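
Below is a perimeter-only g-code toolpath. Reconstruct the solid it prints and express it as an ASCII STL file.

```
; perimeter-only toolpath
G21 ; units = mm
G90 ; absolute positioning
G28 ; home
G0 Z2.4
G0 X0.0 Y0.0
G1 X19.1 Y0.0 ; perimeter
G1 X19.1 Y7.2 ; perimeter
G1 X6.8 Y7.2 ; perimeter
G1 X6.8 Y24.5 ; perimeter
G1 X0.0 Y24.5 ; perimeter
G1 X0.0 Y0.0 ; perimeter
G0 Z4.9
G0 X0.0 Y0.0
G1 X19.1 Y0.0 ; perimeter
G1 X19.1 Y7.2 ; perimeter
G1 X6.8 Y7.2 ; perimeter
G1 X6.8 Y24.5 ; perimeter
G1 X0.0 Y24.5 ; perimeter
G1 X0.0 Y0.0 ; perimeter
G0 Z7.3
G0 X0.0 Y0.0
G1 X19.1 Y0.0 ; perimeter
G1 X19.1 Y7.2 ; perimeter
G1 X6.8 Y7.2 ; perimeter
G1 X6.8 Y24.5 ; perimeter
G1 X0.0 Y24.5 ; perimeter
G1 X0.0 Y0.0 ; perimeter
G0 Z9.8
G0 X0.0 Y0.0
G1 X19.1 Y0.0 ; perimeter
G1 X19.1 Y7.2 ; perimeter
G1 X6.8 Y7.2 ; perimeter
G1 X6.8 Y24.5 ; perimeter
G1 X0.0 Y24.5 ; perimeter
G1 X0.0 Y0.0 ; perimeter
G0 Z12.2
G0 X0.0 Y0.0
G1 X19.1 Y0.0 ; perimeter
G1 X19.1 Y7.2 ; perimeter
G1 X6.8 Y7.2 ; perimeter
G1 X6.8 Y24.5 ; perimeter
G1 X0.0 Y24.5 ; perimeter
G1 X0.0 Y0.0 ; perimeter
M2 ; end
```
solid part
  facet normal 0.0000 0.0000 -1.0000
    outer loop
      vertex 19.1 7.2 0.0
      vertex 19.1 0.0 0.0
      vertex 0.0 0.0 0.0
    endloop
  endfacet
  facet normal 0.0000 0.0000 -1.0000
    outer loop
      vertex 6.8 7.2 0.0
      vertex 19.1 7.2 0.0
      vertex 0.0 0.0 0.0
    endloop
  endfacet
  facet normal 0.0000 0.0000 -1.0000
    outer loop
      vertex 6.8 24.5 0.0
      vertex 6.8 7.2 0.0
      vertex 0.0 0.0 0.0
    endloop
  endfacet
  facet normal 0.0000 0.0000 -1.0000
    outer loop
      vertex 0.0 24.5 0.0
      vertex 6.8 24.5 0.0
      vertex 0.0 0.0 0.0
    endloop
  endfacet
  facet normal 0.0000 0.0000 1.0000
    outer loop
      vertex 0.0 0.0 12.2
      vertex 19.1 0.0 12.2
      vertex 19.1 7.2 12.2
    endloop
  endfacet
  facet normal 0.0000 0.0000 1.0000
    outer loop
      vertex 0.0 0.0 12.2
      vertex 19.1 7.2 12.2
      vertex 6.8 7.2 12.2
    endloop
  endfacet
  facet normal 0.0000 0.0000 1.0000
    outer loop
      vertex 0.0 0.0 12.2
      vertex 6.8 7.2 12.2
      vertex 6.8 24.5 12.2
    endloop
  endfacet
  facet normal 0.0000 0.0000 1.0000
    outer loop
      vertex 0.0 0.0 12.2
      vertex 6.8 24.5 12.2
      vertex 0.0 24.5 12.2
    endloop
  endfacet
  facet normal 0.0000 -1.0000 0.0000
    outer loop
      vertex 0.0 0.0 0.0
      vertex 19.1 0.0 0.0
      vertex 19.1 0.0 12.2
    endloop
  endfacet
  facet normal 0.0000 -1.0000 0.0000
    outer loop
      vertex 0.0 0.0 0.0
      vertex 19.1 0.0 12.2
      vertex 0.0 0.0 12.2
    endloop
  endfacet
  facet normal 1.0000 0.0000 0.0000
    outer loop
      vertex 19.1 0.0 0.0
      vertex 19.1 7.2 0.0
      vertex 19.1 7.2 12.2
    endloop
  endfacet
  facet normal 1.0000 0.0000 0.0000
    outer loop
      vertex 19.1 0.0 0.0
      vertex 19.1 7.2 12.2
      vertex 19.1 0.0 12.2
    endloop
  endfacet
  facet normal 0.0000 1.0000 0.0000
    outer loop
      vertex 19.1 7.2 0.0
      vertex 6.8 7.2 0.0
      vertex 6.8 7.2 12.2
    endloop
  endfacet
  facet normal 0.0000 1.0000 0.0000
    outer loop
      vertex 19.1 7.2 0.0
      vertex 6.8 7.2 12.2
      vertex 19.1 7.2 12.2
    endloop
  endfacet
  facet normal 1.0000 0.0000 0.0000
    outer loop
      vertex 6.8 7.2 0.0
      vertex 6.8 24.5 0.0
      vertex 6.8 24.5 12.2
    endloop
  endfacet
  facet normal 1.0000 0.0000 0.0000
    outer loop
      vertex 6.8 7.2 0.0
      vertex 6.8 24.5 12.2
      vertex 6.8 7.2 12.2
    endloop
  endfacet
  facet normal 0.0000 1.0000 0.0000
    outer loop
      vertex 6.8 24.5 0.0
      vertex 0.0 24.5 0.0
      vertex 0.0 24.5 12.2
    endloop
  endfacet
  facet normal 0.0000 1.0000 0.0000
    outer loop
      vertex 6.8 24.5 0.0
      vertex 0.0 24.5 12.2
      vertex 6.8 24.5 12.2
    endloop
  endfacet
  facet normal -1.0000 0.0000 0.0000
    outer loop
      vertex 0.0 24.5 0.0
      vertex 0.0 0.0 0.0
      vertex 0.0 0.0 12.2
    endloop
  endfacet
  facet normal -1.0000 0.0000 0.0000
    outer loop
      vertex 0.0 24.5 0.0
      vertex 0.0 0.0 12.2
      vertex 0.0 24.5 12.2
    endloop
  endfacet
endsolid part

The G0 Z moves step by Δz≈2.4 mm. Every layer's G1 loop is the same polygon, so the solid is a straight extrusion of it from z=0 to z≈12.2. Closing with flat bottom and top caps and triangulating gives 20 facets — an L-shaped prism: outer 19.1 × 24.5 mm, arm thicknesses ≈ 7.2 mm (horizontal) and 6.8 mm (vertical), extruded 12.2 mm in z.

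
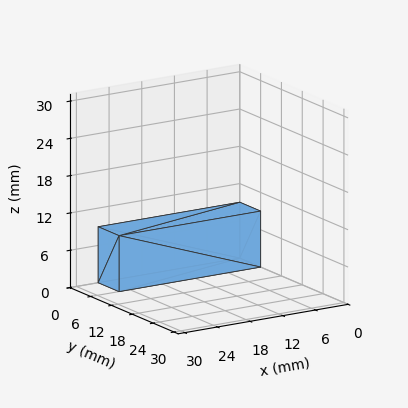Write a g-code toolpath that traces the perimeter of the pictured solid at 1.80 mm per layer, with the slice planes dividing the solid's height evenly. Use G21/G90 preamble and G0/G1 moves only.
Reading the render: the shape is a rectangular box, roughly 26 × 6 mm footprint and 9 mm tall (dimensions read to the nearest mm from the axis ticks). For the g-code, the solid's height is divided into equal slices at the stated Δz and each level perimeter traced with G1 moves after a G0 lift.

; perimeter-only toolpath
G21 ; units = mm
G90 ; absolute positioning
G28 ; home
; layer 1
G0 Z1.80
G0 X0.00 Y0.00
G1 X26.00 Y0.00
G1 X26.00 Y6.00
G1 X0.00 Y6.00
G1 X0.00 Y0.00
; layer 2
G0 Z3.60
G0 X0.00 Y0.00
G1 X26.00 Y0.00
G1 X26.00 Y6.00
G1 X0.00 Y6.00
G1 X0.00 Y0.00
; layer 3
G0 Z5.40
G0 X0.00 Y0.00
G1 X26.00 Y0.00
G1 X26.00 Y6.00
G1 X0.00 Y6.00
G1 X0.00 Y0.00
; layer 4
G0 Z7.20
G0 X0.00 Y0.00
G1 X26.00 Y0.00
G1 X26.00 Y6.00
G1 X0.00 Y6.00
G1 X0.00 Y0.00
; layer 5
G0 Z9.00
G0 X0.00 Y0.00
G1 X26.00 Y0.00
G1 X26.00 Y6.00
G1 X0.00 Y6.00
G1 X0.00 Y0.00
M2 ; end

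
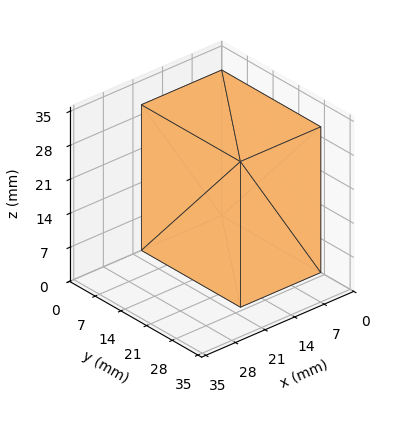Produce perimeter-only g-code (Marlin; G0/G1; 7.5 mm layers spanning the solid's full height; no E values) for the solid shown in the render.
Reading the render: the shape is a rectangular box, roughly 19 × 27 mm footprint and 30 mm tall (dimensions read to the nearest mm from the axis ticks). For the g-code, the solid's height is divided into equal slices at the stated Δz and each level perimeter traced with G1 moves after a G0 lift.

; perimeter-only toolpath
G21 ; units = mm
G90 ; absolute positioning
G28 ; home
; layer 1
G0 Z7.5
G0 X0.0 Y0.0
G1 X19.0 Y0.0
G1 X19.0 Y27.0
G1 X0.0 Y27.0
G1 X0.0 Y0.0
; layer 2
G0 Z15.0
G0 X0.0 Y0.0
G1 X19.0 Y0.0
G1 X19.0 Y27.0
G1 X0.0 Y27.0
G1 X0.0 Y0.0
; layer 3
G0 Z22.5
G0 X0.0 Y0.0
G1 X19.0 Y0.0
G1 X19.0 Y27.0
G1 X0.0 Y27.0
G1 X0.0 Y0.0
; layer 4
G0 Z30.0
G0 X0.0 Y0.0
G1 X19.0 Y0.0
G1 X19.0 Y27.0
G1 X0.0 Y27.0
G1 X0.0 Y0.0
M2 ; end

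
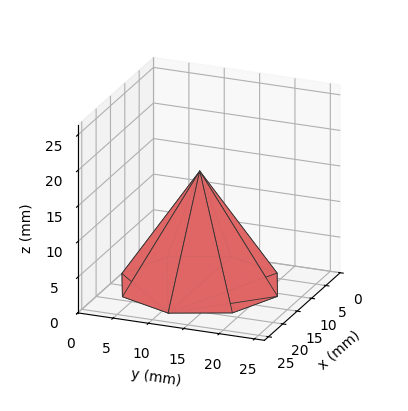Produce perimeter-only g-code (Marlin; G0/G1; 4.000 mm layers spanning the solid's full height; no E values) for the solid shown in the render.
Reading the render: the shape is a regular 8-sided pyramid, base circumscribed radius ≈ 11 mm, apex at z ≈ 16 mm (dimensions read to the nearest mm from the axis ticks). For the g-code, the solid's height is divided into equal slices at the stated Δz and each level perimeter traced with G1 moves after a G0 lift.

; perimeter-only toolpath
G21 ; units = mm
G90 ; absolute positioning
G28 ; home
; layer 1
G0 Z4.000
G0 X19.250 Y11.000
G1 X16.834 Y16.834
G1 X11.000 Y19.250
G1 X5.167 Y16.834
G1 X2.750 Y11.000
G1 X5.167 Y5.167
G1 X11.000 Y2.750
G1 X16.834 Y5.167
G1 X19.250 Y11.000
; layer 2
G0 Z8.000
G0 X16.500 Y11.000
G1 X14.889 Y14.889
G1 X11.000 Y16.500
G1 X7.111 Y14.889
G1 X5.500 Y11.000
G1 X7.111 Y7.111
G1 X11.000 Y5.500
G1 X14.889 Y7.111
G1 X16.500 Y11.000
; layer 3
G0 Z12.000
G0 X13.750 Y11.000
G1 X12.944 Y12.944
G1 X11.000 Y13.750
G1 X9.056 Y12.944
G1 X8.250 Y11.000
G1 X9.056 Y9.056
G1 X11.000 Y8.250
G1 X12.944 Y9.056
G1 X13.750 Y11.000
M2 ; end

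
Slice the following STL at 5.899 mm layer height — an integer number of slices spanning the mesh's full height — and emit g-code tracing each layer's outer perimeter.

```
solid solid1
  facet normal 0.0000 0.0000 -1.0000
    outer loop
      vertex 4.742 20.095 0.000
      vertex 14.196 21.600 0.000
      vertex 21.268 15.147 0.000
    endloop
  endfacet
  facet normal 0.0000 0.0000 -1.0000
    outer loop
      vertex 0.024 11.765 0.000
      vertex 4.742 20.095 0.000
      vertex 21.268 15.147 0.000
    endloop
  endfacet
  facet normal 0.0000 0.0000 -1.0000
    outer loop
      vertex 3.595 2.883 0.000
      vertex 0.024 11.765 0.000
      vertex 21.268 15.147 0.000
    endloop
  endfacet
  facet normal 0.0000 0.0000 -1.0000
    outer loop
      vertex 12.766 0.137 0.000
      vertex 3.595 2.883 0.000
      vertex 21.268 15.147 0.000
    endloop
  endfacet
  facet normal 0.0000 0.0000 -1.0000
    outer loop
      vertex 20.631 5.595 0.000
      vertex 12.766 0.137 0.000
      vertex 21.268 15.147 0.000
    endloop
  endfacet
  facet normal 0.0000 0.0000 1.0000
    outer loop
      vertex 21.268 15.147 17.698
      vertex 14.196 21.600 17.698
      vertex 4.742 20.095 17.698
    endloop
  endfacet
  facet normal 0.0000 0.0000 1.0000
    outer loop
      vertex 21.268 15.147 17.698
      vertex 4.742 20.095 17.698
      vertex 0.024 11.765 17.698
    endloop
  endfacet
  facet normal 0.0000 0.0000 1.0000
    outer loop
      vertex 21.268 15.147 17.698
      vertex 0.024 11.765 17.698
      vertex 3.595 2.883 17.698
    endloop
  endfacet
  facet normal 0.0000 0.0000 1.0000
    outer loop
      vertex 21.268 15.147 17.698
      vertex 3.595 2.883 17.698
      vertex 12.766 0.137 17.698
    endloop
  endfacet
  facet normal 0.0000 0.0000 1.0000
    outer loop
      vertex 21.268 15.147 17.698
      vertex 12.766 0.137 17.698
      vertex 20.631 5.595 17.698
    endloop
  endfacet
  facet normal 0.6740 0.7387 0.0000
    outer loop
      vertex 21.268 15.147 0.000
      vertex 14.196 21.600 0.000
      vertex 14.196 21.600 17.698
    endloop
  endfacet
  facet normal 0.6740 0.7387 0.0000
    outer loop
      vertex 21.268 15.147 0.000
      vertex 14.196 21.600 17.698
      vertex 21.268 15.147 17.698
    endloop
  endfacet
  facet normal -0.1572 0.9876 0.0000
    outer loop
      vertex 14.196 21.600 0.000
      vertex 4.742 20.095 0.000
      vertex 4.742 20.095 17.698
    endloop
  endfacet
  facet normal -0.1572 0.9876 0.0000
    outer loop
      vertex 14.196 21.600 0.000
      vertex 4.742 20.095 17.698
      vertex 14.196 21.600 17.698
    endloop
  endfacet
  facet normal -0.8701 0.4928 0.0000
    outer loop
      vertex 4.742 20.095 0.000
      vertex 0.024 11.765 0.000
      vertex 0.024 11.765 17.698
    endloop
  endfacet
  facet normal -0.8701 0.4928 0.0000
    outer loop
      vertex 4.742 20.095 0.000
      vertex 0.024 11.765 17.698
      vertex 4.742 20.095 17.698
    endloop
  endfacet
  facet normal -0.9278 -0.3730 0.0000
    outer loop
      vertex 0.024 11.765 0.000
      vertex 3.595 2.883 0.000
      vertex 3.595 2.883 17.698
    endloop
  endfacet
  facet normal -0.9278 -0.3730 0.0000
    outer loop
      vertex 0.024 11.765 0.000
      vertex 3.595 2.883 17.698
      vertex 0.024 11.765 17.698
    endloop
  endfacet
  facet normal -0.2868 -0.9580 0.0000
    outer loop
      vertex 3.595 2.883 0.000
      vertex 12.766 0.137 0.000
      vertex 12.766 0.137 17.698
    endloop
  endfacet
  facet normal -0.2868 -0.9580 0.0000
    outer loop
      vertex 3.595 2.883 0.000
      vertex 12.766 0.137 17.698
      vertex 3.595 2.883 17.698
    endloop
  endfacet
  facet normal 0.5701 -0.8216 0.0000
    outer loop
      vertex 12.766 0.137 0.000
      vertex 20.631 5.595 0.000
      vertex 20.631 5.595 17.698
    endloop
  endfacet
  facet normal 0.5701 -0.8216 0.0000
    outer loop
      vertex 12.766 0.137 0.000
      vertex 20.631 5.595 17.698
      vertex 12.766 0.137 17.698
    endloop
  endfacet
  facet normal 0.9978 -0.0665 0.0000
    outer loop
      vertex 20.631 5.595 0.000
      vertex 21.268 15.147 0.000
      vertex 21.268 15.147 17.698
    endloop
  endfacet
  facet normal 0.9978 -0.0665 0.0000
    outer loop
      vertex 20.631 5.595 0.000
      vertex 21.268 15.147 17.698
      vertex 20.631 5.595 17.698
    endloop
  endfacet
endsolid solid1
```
; perimeter-only toolpath
G21 ; units = mm
G90 ; absolute positioning
G28 ; home
; layer 1
G0 Z5.899
G0 X21.268 Y15.147
G1 X14.196 Y21.600
G1 X4.742 Y20.095
G1 X0.024 Y11.765
G1 X3.595 Y2.883
G1 X12.766 Y0.137
G1 X20.631 Y5.595
G1 X21.268 Y15.147
; layer 2
G0 Z11.799
G0 X21.268 Y15.147
G1 X14.196 Y21.600
G1 X4.742 Y20.095
G1 X0.024 Y11.765
G1 X3.595 Y2.883
G1 X12.766 Y0.137
G1 X20.631 Y5.595
G1 X21.268 Y15.147
; layer 3
G0 Z17.698
G0 X21.268 Y15.147
G1 X14.196 Y21.600
G1 X4.742 Y20.095
G1 X0.024 Y11.765
G1 X3.595 Y2.883
G1 X12.766 Y0.137
G1 X20.631 Y5.595
G1 X21.268 Y15.147
M2 ; end

The solid is a regular 7-sided prism (a cylinder approximated with 7 flat sides), circumscribed radius ≈ 11 mm, height ≈ 17.7 mm. Slicing at Δz = 5.899 mm — 3 equal slices spanning the solid's height, so layer i sits at z = i·h/3 — gives 3 non-empty perimeters. Each is a 7-segment closed polygon; G0 lifts to the layer z and rapids to the start vertex, then G1 traces the edges.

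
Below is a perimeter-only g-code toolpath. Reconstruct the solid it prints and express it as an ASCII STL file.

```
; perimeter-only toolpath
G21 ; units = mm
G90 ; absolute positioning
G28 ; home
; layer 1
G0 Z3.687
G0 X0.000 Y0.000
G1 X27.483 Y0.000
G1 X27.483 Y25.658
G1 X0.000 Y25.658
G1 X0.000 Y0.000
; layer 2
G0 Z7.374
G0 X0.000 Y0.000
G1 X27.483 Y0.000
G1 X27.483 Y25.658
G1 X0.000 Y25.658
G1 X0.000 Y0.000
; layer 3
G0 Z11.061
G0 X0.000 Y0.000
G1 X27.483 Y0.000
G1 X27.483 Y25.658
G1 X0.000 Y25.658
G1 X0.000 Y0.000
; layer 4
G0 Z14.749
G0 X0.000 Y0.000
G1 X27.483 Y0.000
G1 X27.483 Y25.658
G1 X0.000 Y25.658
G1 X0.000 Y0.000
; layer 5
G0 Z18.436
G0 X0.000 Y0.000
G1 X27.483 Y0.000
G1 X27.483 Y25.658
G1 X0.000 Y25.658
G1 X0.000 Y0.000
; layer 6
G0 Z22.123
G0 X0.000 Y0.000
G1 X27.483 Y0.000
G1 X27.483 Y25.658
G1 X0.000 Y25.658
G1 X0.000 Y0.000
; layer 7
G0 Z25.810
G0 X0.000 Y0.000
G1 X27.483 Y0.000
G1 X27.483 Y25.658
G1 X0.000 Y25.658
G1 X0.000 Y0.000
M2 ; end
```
solid part
  facet normal 0.0000 0.0000 -1.0000
    outer loop
      vertex 27.483 25.658 0.000
      vertex 27.483 0.000 0.000
      vertex 0.000 0.000 0.000
    endloop
  endfacet
  facet normal 0.0000 0.0000 -1.0000
    outer loop
      vertex 0.000 25.658 0.000
      vertex 27.483 25.658 0.000
      vertex 0.000 0.000 0.000
    endloop
  endfacet
  facet normal 0.0000 0.0000 1.0000
    outer loop
      vertex 0.000 0.000 25.810
      vertex 27.483 0.000 25.810
      vertex 27.483 25.658 25.810
    endloop
  endfacet
  facet normal 0.0000 0.0000 1.0000
    outer loop
      vertex 0.000 0.000 25.810
      vertex 27.483 25.658 25.810
      vertex 0.000 25.658 25.810
    endloop
  endfacet
  facet normal 0.0000 -1.0000 0.0000
    outer loop
      vertex 0.000 0.000 0.000
      vertex 27.483 0.000 0.000
      vertex 27.483 0.000 25.810
    endloop
  endfacet
  facet normal 0.0000 -1.0000 0.0000
    outer loop
      vertex 0.000 0.000 0.000
      vertex 27.483 0.000 25.810
      vertex 0.000 0.000 25.810
    endloop
  endfacet
  facet normal 0.0000 1.0000 0.0000
    outer loop
      vertex 27.483 25.658 25.810
      vertex 27.483 25.658 0.000
      vertex 0.000 25.658 0.000
    endloop
  endfacet
  facet normal 0.0000 1.0000 0.0000
    outer loop
      vertex 0.000 25.658 25.810
      vertex 27.483 25.658 25.810
      vertex 0.000 25.658 0.000
    endloop
  endfacet
  facet normal -1.0000 0.0000 0.0000
    outer loop
      vertex 0.000 25.658 25.810
      vertex 0.000 25.658 0.000
      vertex 0.000 0.000 0.000
    endloop
  endfacet
  facet normal -1.0000 0.0000 0.0000
    outer loop
      vertex 0.000 0.000 25.810
      vertex 0.000 25.658 25.810
      vertex 0.000 0.000 0.000
    endloop
  endfacet
  facet normal 1.0000 0.0000 0.0000
    outer loop
      vertex 27.483 0.000 0.000
      vertex 27.483 25.658 0.000
      vertex 27.483 25.658 25.810
    endloop
  endfacet
  facet normal 1.0000 0.0000 0.0000
    outer loop
      vertex 27.483 0.000 0.000
      vertex 27.483 25.658 25.810
      vertex 27.483 0.000 25.810
    endloop
  endfacet
endsolid part

The G0 Z moves step by Δz≈3.687 mm. Every layer's G1 loop is the same polygon, so the solid is a straight extrusion of it from z=0 to z≈25.8. Closing with flat bottom and top caps and triangulating gives 12 facets — a rectangular box, roughly 27.5 × 25.7 mm footprint and 25.8 mm tall.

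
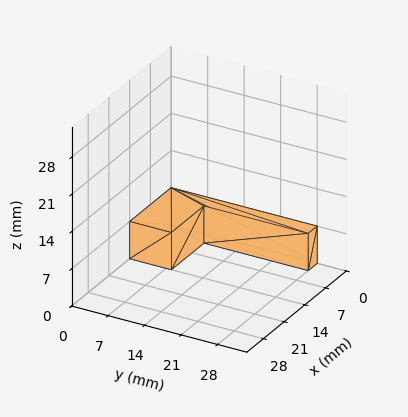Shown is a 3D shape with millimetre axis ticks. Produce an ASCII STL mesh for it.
Reading the render: the shape is an L-shaped prism: outer 14 × 28 mm, arm thicknesses ≈ 8 mm (horizontal) and 3 mm (vertical), extruded 7 mm in z (dimensions read to the nearest mm from the axis ticks). For the STL, each face is triangulated and given an outward normal.

solid part
  facet normal 0.0000 0.0000 -1.0000
    outer loop
      vertex 14.00 8.00 0.00
      vertex 14.00 0.00 0.00
      vertex 0.00 0.00 0.00
    endloop
  endfacet
  facet normal 0.0000 0.0000 -1.0000
    outer loop
      vertex 3.00 8.00 0.00
      vertex 14.00 8.00 0.00
      vertex 0.00 0.00 0.00
    endloop
  endfacet
  facet normal 0.0000 0.0000 -1.0000
    outer loop
      vertex 3.00 28.00 0.00
      vertex 3.00 8.00 0.00
      vertex 0.00 0.00 0.00
    endloop
  endfacet
  facet normal 0.0000 0.0000 -1.0000
    outer loop
      vertex 0.00 28.00 0.00
      vertex 3.00 28.00 0.00
      vertex 0.00 0.00 0.00
    endloop
  endfacet
  facet normal 0.0000 0.0000 1.0000
    outer loop
      vertex 0.00 0.00 7.00
      vertex 14.00 0.00 7.00
      vertex 14.00 8.00 7.00
    endloop
  endfacet
  facet normal 0.0000 0.0000 1.0000
    outer loop
      vertex 0.00 0.00 7.00
      vertex 14.00 8.00 7.00
      vertex 3.00 8.00 7.00
    endloop
  endfacet
  facet normal 0.0000 0.0000 1.0000
    outer loop
      vertex 0.00 0.00 7.00
      vertex 3.00 8.00 7.00
      vertex 3.00 28.00 7.00
    endloop
  endfacet
  facet normal 0.0000 0.0000 1.0000
    outer loop
      vertex 0.00 0.00 7.00
      vertex 3.00 28.00 7.00
      vertex 0.00 28.00 7.00
    endloop
  endfacet
  facet normal 0.0000 -1.0000 0.0000
    outer loop
      vertex 0.00 0.00 0.00
      vertex 14.00 0.00 0.00
      vertex 14.00 0.00 7.00
    endloop
  endfacet
  facet normal 0.0000 -1.0000 0.0000
    outer loop
      vertex 0.00 0.00 0.00
      vertex 14.00 0.00 7.00
      vertex 0.00 0.00 7.00
    endloop
  endfacet
  facet normal 1.0000 0.0000 0.0000
    outer loop
      vertex 14.00 0.00 0.00
      vertex 14.00 8.00 0.00
      vertex 14.00 8.00 7.00
    endloop
  endfacet
  facet normal 1.0000 0.0000 0.0000
    outer loop
      vertex 14.00 0.00 0.00
      vertex 14.00 8.00 7.00
      vertex 14.00 0.00 7.00
    endloop
  endfacet
  facet normal 0.0000 1.0000 0.0000
    outer loop
      vertex 14.00 8.00 0.00
      vertex 3.00 8.00 0.00
      vertex 3.00 8.00 7.00
    endloop
  endfacet
  facet normal 0.0000 1.0000 0.0000
    outer loop
      vertex 14.00 8.00 0.00
      vertex 3.00 8.00 7.00
      vertex 14.00 8.00 7.00
    endloop
  endfacet
  facet normal 1.0000 0.0000 0.0000
    outer loop
      vertex 3.00 8.00 0.00
      vertex 3.00 28.00 0.00
      vertex 3.00 28.00 7.00
    endloop
  endfacet
  facet normal 1.0000 0.0000 0.0000
    outer loop
      vertex 3.00 8.00 0.00
      vertex 3.00 28.00 7.00
      vertex 3.00 8.00 7.00
    endloop
  endfacet
  facet normal 0.0000 1.0000 0.0000
    outer loop
      vertex 3.00 28.00 0.00
      vertex 0.00 28.00 0.00
      vertex 0.00 28.00 7.00
    endloop
  endfacet
  facet normal 0.0000 1.0000 0.0000
    outer loop
      vertex 3.00 28.00 0.00
      vertex 0.00 28.00 7.00
      vertex 3.00 28.00 7.00
    endloop
  endfacet
  facet normal -1.0000 0.0000 0.0000
    outer loop
      vertex 0.00 28.00 0.00
      vertex 0.00 0.00 0.00
      vertex 0.00 0.00 7.00
    endloop
  endfacet
  facet normal -1.0000 0.0000 0.0000
    outer loop
      vertex 0.00 28.00 0.00
      vertex 0.00 0.00 7.00
      vertex 0.00 28.00 7.00
    endloop
  endfacet
endsolid part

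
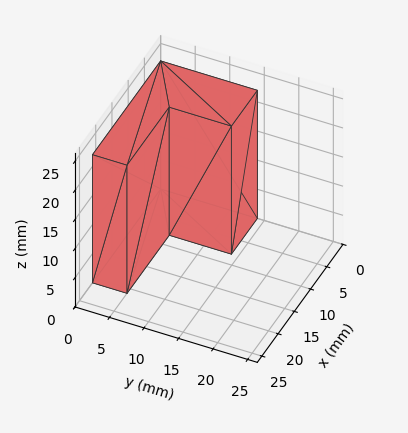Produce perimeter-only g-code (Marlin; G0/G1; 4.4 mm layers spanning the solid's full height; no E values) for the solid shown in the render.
Reading the render: the shape is an L-shaped prism: outer 21 × 14 mm, arm thicknesses ≈ 5 mm (horizontal) and 8 mm (vertical), extruded 22 mm in z (dimensions read to the nearest mm from the axis ticks). For the g-code, the solid's height is divided into equal slices at the stated Δz and each level perimeter traced with G1 moves after a G0 lift.

; perimeter-only toolpath
G21 ; units = mm
G90 ; absolute positioning
G28 ; home
; layer 1
G0 Z4.4
G0 X0.0 Y0.0
G1 X21.0 Y0.0
G1 X21.0 Y5.0
G1 X8.0 Y5.0
G1 X8.0 Y14.0
G1 X0.0 Y14.0
G1 X0.0 Y0.0
; layer 2
G0 Z8.8
G0 X0.0 Y0.0
G1 X21.0 Y0.0
G1 X21.0 Y5.0
G1 X8.0 Y5.0
G1 X8.0 Y14.0
G1 X0.0 Y14.0
G1 X0.0 Y0.0
; layer 3
G0 Z13.2
G0 X0.0 Y0.0
G1 X21.0 Y0.0
G1 X21.0 Y5.0
G1 X8.0 Y5.0
G1 X8.0 Y14.0
G1 X0.0 Y14.0
G1 X0.0 Y0.0
; layer 4
G0 Z17.6
G0 X0.0 Y0.0
G1 X21.0 Y0.0
G1 X21.0 Y5.0
G1 X8.0 Y5.0
G1 X8.0 Y14.0
G1 X0.0 Y14.0
G1 X0.0 Y0.0
; layer 5
G0 Z22.0
G0 X0.0 Y0.0
G1 X21.0 Y0.0
G1 X21.0 Y5.0
G1 X8.0 Y5.0
G1 X8.0 Y14.0
G1 X0.0 Y14.0
G1 X0.0 Y0.0
M2 ; end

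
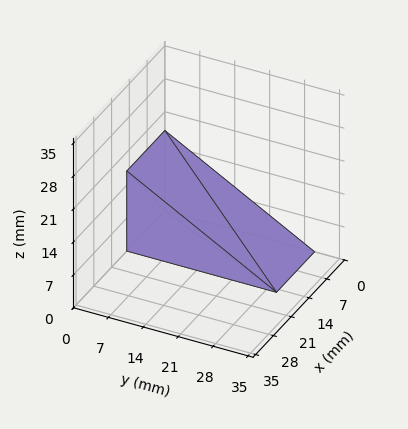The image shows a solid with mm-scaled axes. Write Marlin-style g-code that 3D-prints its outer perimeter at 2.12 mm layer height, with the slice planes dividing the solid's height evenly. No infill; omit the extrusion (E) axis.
Reading the render: the shape is a wedge (ramp): 15 × 30 mm base, rising to 17 mm along the y=0 edge and sloping linearly to z=0 at y=30 (dimensions read to the nearest mm from the axis ticks). For the g-code, the solid's height is divided into equal slices at the stated Δz and each level perimeter traced with G1 moves after a G0 lift.

; perimeter-only toolpath
G21 ; units = mm
G90 ; absolute positioning
G28 ; home
; layer 1
G0 Z2.12
G0 X0.00 Y0.00
G1 X15.00 Y0.00
G1 X15.00 Y26.25
G1 X0.00 Y26.25
G1 X0.00 Y0.00
; layer 2
G0 Z4.25
G0 X0.00 Y0.00
G1 X15.00 Y0.00
G1 X15.00 Y22.50
G1 X0.00 Y22.50
G1 X0.00 Y0.00
; layer 3
G0 Z6.38
G0 X0.00 Y0.00
G1 X15.00 Y0.00
G1 X15.00 Y18.75
G1 X0.00 Y18.75
G1 X0.00 Y0.00
; layer 4
G0 Z8.50
G0 X0.00 Y0.00
G1 X15.00 Y0.00
G1 X15.00 Y15.00
G1 X0.00 Y15.00
G1 X0.00 Y0.00
; layer 5
G0 Z10.62
G0 X0.00 Y0.00
G1 X15.00 Y0.00
G1 X15.00 Y11.25
G1 X0.00 Y11.25
G1 X0.00 Y0.00
; layer 6
G0 Z12.75
G0 X0.00 Y0.00
G1 X15.00 Y0.00
G1 X15.00 Y7.50
G1 X0.00 Y7.50
G1 X0.00 Y0.00
; layer 7
G0 Z14.88
G0 X0.00 Y0.00
G1 X15.00 Y0.00
G1 X15.00 Y3.75
G1 X0.00 Y3.75
G1 X0.00 Y0.00
M2 ; end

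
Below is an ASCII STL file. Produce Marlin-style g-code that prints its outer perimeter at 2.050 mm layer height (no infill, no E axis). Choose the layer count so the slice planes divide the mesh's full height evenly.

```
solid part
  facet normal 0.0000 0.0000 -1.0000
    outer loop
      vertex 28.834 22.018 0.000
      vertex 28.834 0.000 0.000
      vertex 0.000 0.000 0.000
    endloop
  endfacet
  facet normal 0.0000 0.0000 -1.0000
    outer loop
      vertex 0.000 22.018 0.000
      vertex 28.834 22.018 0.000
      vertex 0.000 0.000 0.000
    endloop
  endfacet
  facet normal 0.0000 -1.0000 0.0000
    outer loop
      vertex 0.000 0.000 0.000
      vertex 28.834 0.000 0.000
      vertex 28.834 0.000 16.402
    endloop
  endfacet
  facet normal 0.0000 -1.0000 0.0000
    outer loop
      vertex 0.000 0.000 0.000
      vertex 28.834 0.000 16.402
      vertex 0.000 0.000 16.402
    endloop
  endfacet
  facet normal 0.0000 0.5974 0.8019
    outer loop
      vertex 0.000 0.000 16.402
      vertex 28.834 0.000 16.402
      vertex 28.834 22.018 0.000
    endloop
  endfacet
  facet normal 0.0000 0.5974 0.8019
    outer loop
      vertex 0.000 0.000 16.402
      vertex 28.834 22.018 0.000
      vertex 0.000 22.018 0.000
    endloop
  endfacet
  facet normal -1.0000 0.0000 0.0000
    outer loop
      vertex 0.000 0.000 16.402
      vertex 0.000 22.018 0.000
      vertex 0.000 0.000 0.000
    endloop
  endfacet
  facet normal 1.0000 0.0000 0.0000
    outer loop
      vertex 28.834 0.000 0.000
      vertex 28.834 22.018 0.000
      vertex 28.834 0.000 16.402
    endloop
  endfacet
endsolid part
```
; perimeter-only toolpath
G21 ; units = mm
G90 ; absolute positioning
G28 ; home
; layer 1
G0 Z2.050
G0 X0.000 Y0.000
G1 X28.834 Y0.000
G1 X28.834 Y19.266
G1 X0.000 Y19.266
G1 X0.000 Y0.000
; layer 2
G0 Z4.101
G0 X0.000 Y0.000
G1 X28.834 Y0.000
G1 X28.834 Y16.514
G1 X0.000 Y16.514
G1 X0.000 Y0.000
; layer 3
G0 Z6.151
G0 X0.000 Y0.000
G1 X28.834 Y0.000
G1 X28.834 Y13.761
G1 X0.000 Y13.761
G1 X0.000 Y0.000
; layer 4
G0 Z8.201
G0 X0.000 Y0.000
G1 X28.834 Y0.000
G1 X28.834 Y11.009
G1 X0.000 Y11.009
G1 X0.000 Y0.000
; layer 5
G0 Z10.251
G0 X0.000 Y0.000
G1 X28.834 Y0.000
G1 X28.834 Y8.257
G1 X0.000 Y8.257
G1 X0.000 Y0.000
; layer 6
G0 Z12.302
G0 X0.000 Y0.000
G1 X28.834 Y0.000
G1 X28.834 Y5.505
G1 X0.000 Y5.505
G1 X0.000 Y0.000
; layer 7
G0 Z14.352
G0 X0.000 Y0.000
G1 X28.834 Y0.000
G1 X28.834 Y2.752
G1 X0.000 Y2.752
G1 X0.000 Y0.000
M2 ; end

The solid is a wedge (ramp): 28.8 × 22 mm base, rising to 16.4 mm along the y=0 edge and sloping linearly to z=0 at y=22. Slicing at Δz = 2.050 mm — 8 equal slices spanning the solid's height, so layer i sits at z = i·h/8 — gives 7 non-empty perimeters. Each is a 4-segment closed polygon; G0 lifts to the layer z and rapids to the start vertex, then G1 traces the edges. The cross-section shrinks linearly with z (the slice at the apex is degenerate and omitted).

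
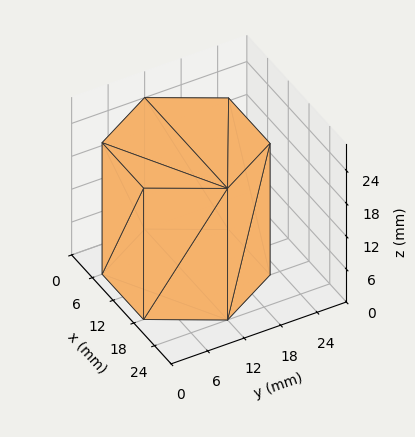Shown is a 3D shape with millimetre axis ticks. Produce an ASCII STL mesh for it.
Reading the render: the shape is a regular 6-sided prism (a cylinder approximated with 6 flat sides), circumscribed radius ≈ 12 mm, height ≈ 24 mm (dimensions read to the nearest mm from the axis ticks). For the STL, each face is triangulated and given an outward normal.

solid part
  facet normal 0.0000 0.0000 -1.0000
    outer loop
      vertex 6.00 22.39 0.00
      vertex 18.00 22.39 0.00
      vertex 24.00 12.00 0.00
    endloop
  endfacet
  facet normal 0.0000 0.0000 -1.0000
    outer loop
      vertex 0.00 12.00 0.00
      vertex 6.00 22.39 0.00
      vertex 24.00 12.00 0.00
    endloop
  endfacet
  facet normal 0.0000 0.0000 -1.0000
    outer loop
      vertex 6.00 1.61 0.00
      vertex 0.00 12.00 0.00
      vertex 24.00 12.00 0.00
    endloop
  endfacet
  facet normal 0.0000 0.0000 -1.0000
    outer loop
      vertex 18.00 1.61 0.00
      vertex 6.00 1.61 0.00
      vertex 24.00 12.00 0.00
    endloop
  endfacet
  facet normal 0.0000 0.0000 1.0000
    outer loop
      vertex 24.00 12.00 24.00
      vertex 18.00 22.39 24.00
      vertex 6.00 22.39 24.00
    endloop
  endfacet
  facet normal 0.0000 0.0000 1.0000
    outer loop
      vertex 24.00 12.00 24.00
      vertex 6.00 22.39 24.00
      vertex 0.00 12.00 24.00
    endloop
  endfacet
  facet normal 0.0000 0.0000 1.0000
    outer loop
      vertex 24.00 12.00 24.00
      vertex 0.00 12.00 24.00
      vertex 6.00 1.61 24.00
    endloop
  endfacet
  facet normal 0.0000 0.0000 1.0000
    outer loop
      vertex 24.00 12.00 24.00
      vertex 6.00 1.61 24.00
      vertex 18.00 1.61 24.00
    endloop
  endfacet
  facet normal 0.8660 0.5001 0.0000
    outer loop
      vertex 24.00 12.00 0.00
      vertex 18.00 22.39 0.00
      vertex 18.00 22.39 24.00
    endloop
  endfacet
  facet normal 0.8660 0.5001 0.0000
    outer loop
      vertex 24.00 12.00 0.00
      vertex 18.00 22.39 24.00
      vertex 24.00 12.00 24.00
    endloop
  endfacet
  facet normal 0.0000 1.0000 0.0000
    outer loop
      vertex 18.00 22.39 0.00
      vertex 6.00 22.39 0.00
      vertex 6.00 22.39 24.00
    endloop
  endfacet
  facet normal 0.0000 1.0000 0.0000
    outer loop
      vertex 18.00 22.39 0.00
      vertex 6.00 22.39 24.00
      vertex 18.00 22.39 24.00
    endloop
  endfacet
  facet normal -0.8660 0.5001 0.0000
    outer loop
      vertex 6.00 22.39 0.00
      vertex 0.00 12.00 0.00
      vertex 0.00 12.00 24.00
    endloop
  endfacet
  facet normal -0.8660 0.5001 0.0000
    outer loop
      vertex 6.00 22.39 0.00
      vertex 0.00 12.00 24.00
      vertex 6.00 22.39 24.00
    endloop
  endfacet
  facet normal -0.8660 -0.5001 0.0000
    outer loop
      vertex 0.00 12.00 0.00
      vertex 6.00 1.61 0.00
      vertex 6.00 1.61 24.00
    endloop
  endfacet
  facet normal -0.8660 -0.5001 0.0000
    outer loop
      vertex 0.00 12.00 0.00
      vertex 6.00 1.61 24.00
      vertex 0.00 12.00 24.00
    endloop
  endfacet
  facet normal 0.0000 -1.0000 0.0000
    outer loop
      vertex 6.00 1.61 0.00
      vertex 18.00 1.61 0.00
      vertex 18.00 1.61 24.00
    endloop
  endfacet
  facet normal 0.0000 -1.0000 0.0000
    outer loop
      vertex 6.00 1.61 0.00
      vertex 18.00 1.61 24.00
      vertex 6.00 1.61 24.00
    endloop
  endfacet
  facet normal 0.8660 -0.5001 0.0000
    outer loop
      vertex 18.00 1.61 0.00
      vertex 24.00 12.00 0.00
      vertex 24.00 12.00 24.00
    endloop
  endfacet
  facet normal 0.8660 -0.5001 0.0000
    outer loop
      vertex 18.00 1.61 0.00
      vertex 24.00 12.00 24.00
      vertex 18.00 1.61 24.00
    endloop
  endfacet
endsolid part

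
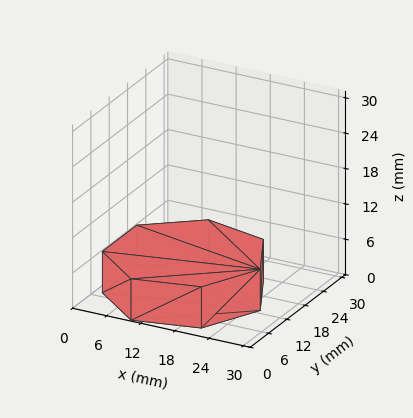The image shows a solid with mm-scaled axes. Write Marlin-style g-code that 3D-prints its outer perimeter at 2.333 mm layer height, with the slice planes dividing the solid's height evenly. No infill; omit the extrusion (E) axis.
Reading the render: the shape is a regular 7-sided prism (a cylinder approximated with 7 flat sides), circumscribed radius ≈ 13 mm, height ≈ 7 mm (dimensions read to the nearest mm from the axis ticks). For the g-code, the solid's height is divided into equal slices at the stated Δz and each level perimeter traced with G1 moves after a G0 lift.

; perimeter-only toolpath
G21 ; units = mm
G90 ; absolute positioning
G28 ; home
; layer 1
G0 Z2.333
G0 X26.000 Y13.000
G1 X21.105 Y23.164
G1 X10.107 Y25.674
G1 X1.287 Y18.640
G1 X1.287 Y7.360
G1 X10.107 Y0.326
G1 X21.105 Y2.836
G1 X26.000 Y13.000
; layer 2
G0 Z4.667
G0 X26.000 Y13.000
G1 X21.105 Y23.164
G1 X10.107 Y25.674
G1 X1.287 Y18.640
G1 X1.287 Y7.360
G1 X10.107 Y0.326
G1 X21.105 Y2.836
G1 X26.000 Y13.000
; layer 3
G0 Z7.000
G0 X26.000 Y13.000
G1 X21.105 Y23.164
G1 X10.107 Y25.674
G1 X1.287 Y18.640
G1 X1.287 Y7.360
G1 X10.107 Y0.326
G1 X21.105 Y2.836
G1 X26.000 Y13.000
M2 ; end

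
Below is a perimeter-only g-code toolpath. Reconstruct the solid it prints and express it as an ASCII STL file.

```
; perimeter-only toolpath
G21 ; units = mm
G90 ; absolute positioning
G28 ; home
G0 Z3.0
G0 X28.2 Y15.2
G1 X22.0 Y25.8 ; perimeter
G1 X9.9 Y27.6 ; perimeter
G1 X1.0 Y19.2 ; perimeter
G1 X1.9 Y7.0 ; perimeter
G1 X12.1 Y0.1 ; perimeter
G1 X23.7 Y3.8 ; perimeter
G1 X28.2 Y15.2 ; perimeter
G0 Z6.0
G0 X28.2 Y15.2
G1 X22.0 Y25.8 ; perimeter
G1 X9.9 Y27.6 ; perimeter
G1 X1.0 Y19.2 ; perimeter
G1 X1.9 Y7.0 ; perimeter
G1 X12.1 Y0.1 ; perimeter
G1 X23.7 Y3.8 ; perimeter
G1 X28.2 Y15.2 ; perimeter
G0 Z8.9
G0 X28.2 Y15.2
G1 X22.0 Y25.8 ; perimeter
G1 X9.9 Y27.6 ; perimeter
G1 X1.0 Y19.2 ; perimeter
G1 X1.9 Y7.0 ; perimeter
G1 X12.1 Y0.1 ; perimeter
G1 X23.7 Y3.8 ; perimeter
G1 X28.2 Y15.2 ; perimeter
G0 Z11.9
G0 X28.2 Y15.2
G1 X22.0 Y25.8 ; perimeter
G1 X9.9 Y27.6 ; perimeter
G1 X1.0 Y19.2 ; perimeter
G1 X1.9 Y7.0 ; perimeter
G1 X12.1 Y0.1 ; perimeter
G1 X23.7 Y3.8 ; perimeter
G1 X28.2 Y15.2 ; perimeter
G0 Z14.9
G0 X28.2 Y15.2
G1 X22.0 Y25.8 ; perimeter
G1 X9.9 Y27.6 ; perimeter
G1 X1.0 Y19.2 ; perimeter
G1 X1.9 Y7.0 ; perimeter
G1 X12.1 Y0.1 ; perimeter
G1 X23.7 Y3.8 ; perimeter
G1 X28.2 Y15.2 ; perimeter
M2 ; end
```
solid part
  facet normal 0.0000 0.0000 -1.0000
    outer loop
      vertex 9.9 27.6 0.0
      vertex 22.0 25.8 0.0
      vertex 28.2 15.2 0.0
    endloop
  endfacet
  facet normal 0.0000 0.0000 -1.0000
    outer loop
      vertex 1.0 19.2 0.0
      vertex 9.9 27.6 0.0
      vertex 28.2 15.2 0.0
    endloop
  endfacet
  facet normal 0.0000 0.0000 -1.0000
    outer loop
      vertex 1.9 7.0 0.0
      vertex 1.0 19.2 0.0
      vertex 28.2 15.2 0.0
    endloop
  endfacet
  facet normal 0.0000 0.0000 -1.0000
    outer loop
      vertex 12.1 0.1 0.0
      vertex 1.9 7.0 0.0
      vertex 28.2 15.2 0.0
    endloop
  endfacet
  facet normal 0.0000 0.0000 -1.0000
    outer loop
      vertex 23.7 3.8 0.0
      vertex 12.1 0.1 0.0
      vertex 28.2 15.2 0.0
    endloop
  endfacet
  facet normal 0.0000 0.0000 1.0000
    outer loop
      vertex 28.2 15.2 14.9
      vertex 22.0 25.8 14.9
      vertex 9.9 27.6 14.9
    endloop
  endfacet
  facet normal 0.0000 0.0000 1.0000
    outer loop
      vertex 28.2 15.2 14.9
      vertex 9.9 27.6 14.9
      vertex 1.0 19.2 14.9
    endloop
  endfacet
  facet normal 0.0000 0.0000 1.0000
    outer loop
      vertex 28.2 15.2 14.9
      vertex 1.0 19.2 14.9
      vertex 1.9 7.0 14.9
    endloop
  endfacet
  facet normal 0.0000 0.0000 1.0000
    outer loop
      vertex 28.2 15.2 14.9
      vertex 1.9 7.0 14.9
      vertex 12.1 0.1 14.9
    endloop
  endfacet
  facet normal 0.0000 0.0000 1.0000
    outer loop
      vertex 28.2 15.2 14.9
      vertex 12.1 0.1 14.9
      vertex 23.7 3.8 14.9
    endloop
  endfacet
  facet normal 0.8632 0.5049 0.0000
    outer loop
      vertex 28.2 15.2 0.0
      vertex 22.0 25.8 0.0
      vertex 22.0 25.8 14.9
    endloop
  endfacet
  facet normal 0.8632 0.5049 0.0000
    outer loop
      vertex 28.2 15.2 0.0
      vertex 22.0 25.8 14.9
      vertex 28.2 15.2 14.9
    endloop
  endfacet
  facet normal 0.1471 0.9891 0.0000
    outer loop
      vertex 22.0 25.8 0.0
      vertex 9.9 27.6 0.0
      vertex 9.9 27.6 14.9
    endloop
  endfacet
  facet normal 0.1471 0.9891 0.0000
    outer loop
      vertex 22.0 25.8 0.0
      vertex 9.9 27.6 14.9
      vertex 22.0 25.8 14.9
    endloop
  endfacet
  facet normal -0.6864 0.7272 0.0000
    outer loop
      vertex 9.9 27.6 0.0
      vertex 1.0 19.2 0.0
      vertex 1.0 19.2 14.9
    endloop
  endfacet
  facet normal -0.6864 0.7272 0.0000
    outer loop
      vertex 9.9 27.6 0.0
      vertex 1.0 19.2 14.9
      vertex 9.9 27.6 14.9
    endloop
  endfacet
  facet normal -0.9973 -0.0736 0.0000
    outer loop
      vertex 1.0 19.2 0.0
      vertex 1.9 7.0 0.0
      vertex 1.9 7.0 14.9
    endloop
  endfacet
  facet normal -0.9973 -0.0736 0.0000
    outer loop
      vertex 1.0 19.2 0.0
      vertex 1.9 7.0 14.9
      vertex 1.0 19.2 14.9
    endloop
  endfacet
  facet normal -0.5603 -0.8283 0.0000
    outer loop
      vertex 1.9 7.0 0.0
      vertex 12.1 0.1 0.0
      vertex 12.1 0.1 14.9
    endloop
  endfacet
  facet normal -0.5603 -0.8283 0.0000
    outer loop
      vertex 1.9 7.0 0.0
      vertex 12.1 0.1 14.9
      vertex 1.9 7.0 14.9
    endloop
  endfacet
  facet normal 0.3039 -0.9527 0.0000
    outer loop
      vertex 12.1 0.1 0.0
      vertex 23.7 3.8 0.0
      vertex 23.7 3.8 14.9
    endloop
  endfacet
  facet normal 0.3039 -0.9527 0.0000
    outer loop
      vertex 12.1 0.1 0.0
      vertex 23.7 3.8 14.9
      vertex 12.1 0.1 14.9
    endloop
  endfacet
  facet normal 0.9302 -0.3672 0.0000
    outer loop
      vertex 23.7 3.8 0.0
      vertex 28.2 15.2 0.0
      vertex 28.2 15.2 14.9
    endloop
  endfacet
  facet normal 0.9302 -0.3672 0.0000
    outer loop
      vertex 23.7 3.8 0.0
      vertex 28.2 15.2 14.9
      vertex 23.7 3.8 14.9
    endloop
  endfacet
endsolid part

The G0 Z moves step by Δz≈3.0 mm. Every layer's G1 loop is the same polygon, so the solid is a straight extrusion of it from z=0 to z≈14.9. Closing with flat bottom and top caps and triangulating gives 24 facets — a regular 7-sided prism (a cylinder approximated with 7 flat sides), circumscribed radius ≈ 14.1 mm, height ≈ 14.9 mm.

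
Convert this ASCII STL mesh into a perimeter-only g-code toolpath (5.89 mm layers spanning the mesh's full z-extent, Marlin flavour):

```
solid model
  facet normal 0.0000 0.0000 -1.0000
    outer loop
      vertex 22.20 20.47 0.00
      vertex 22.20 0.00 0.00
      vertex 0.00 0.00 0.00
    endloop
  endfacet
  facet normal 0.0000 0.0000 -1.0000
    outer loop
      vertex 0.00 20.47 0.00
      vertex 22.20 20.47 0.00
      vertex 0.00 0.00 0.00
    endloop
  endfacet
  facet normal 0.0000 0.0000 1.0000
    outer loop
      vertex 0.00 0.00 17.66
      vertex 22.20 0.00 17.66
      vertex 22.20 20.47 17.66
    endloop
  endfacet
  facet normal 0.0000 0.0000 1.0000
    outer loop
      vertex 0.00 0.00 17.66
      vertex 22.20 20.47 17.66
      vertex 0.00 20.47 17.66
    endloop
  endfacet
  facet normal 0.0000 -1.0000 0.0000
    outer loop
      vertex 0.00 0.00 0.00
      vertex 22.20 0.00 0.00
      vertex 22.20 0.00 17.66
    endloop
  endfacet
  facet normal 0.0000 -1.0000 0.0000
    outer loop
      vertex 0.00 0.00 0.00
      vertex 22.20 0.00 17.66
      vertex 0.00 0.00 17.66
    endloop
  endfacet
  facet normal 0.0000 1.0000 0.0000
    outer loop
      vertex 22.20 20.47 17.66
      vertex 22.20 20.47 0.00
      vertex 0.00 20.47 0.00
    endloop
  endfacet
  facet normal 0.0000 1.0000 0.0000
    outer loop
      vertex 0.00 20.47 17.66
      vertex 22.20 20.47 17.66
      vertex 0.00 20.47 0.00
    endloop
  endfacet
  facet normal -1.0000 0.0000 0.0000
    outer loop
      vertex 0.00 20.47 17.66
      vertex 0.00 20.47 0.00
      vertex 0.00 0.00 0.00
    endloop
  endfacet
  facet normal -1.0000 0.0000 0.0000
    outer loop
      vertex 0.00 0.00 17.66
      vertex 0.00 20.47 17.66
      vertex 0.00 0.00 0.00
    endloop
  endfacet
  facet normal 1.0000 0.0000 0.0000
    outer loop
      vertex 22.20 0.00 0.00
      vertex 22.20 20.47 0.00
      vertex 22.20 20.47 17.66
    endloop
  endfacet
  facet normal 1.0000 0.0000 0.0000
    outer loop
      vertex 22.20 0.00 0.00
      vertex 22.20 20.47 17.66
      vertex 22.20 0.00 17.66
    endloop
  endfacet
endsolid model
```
; perimeter-only toolpath
G21 ; units = mm
G90 ; absolute positioning
G28 ; home
; layer 1
G0 Z5.89
G0 X0.00 Y0.00
G1 X22.20 Y0.00
G1 X22.20 Y20.47
G1 X0.00 Y20.47
G1 X0.00 Y0.00
; layer 2
G0 Z11.77
G0 X0.00 Y0.00
G1 X22.20 Y0.00
G1 X22.20 Y20.47
G1 X0.00 Y20.47
G1 X0.00 Y0.00
; layer 3
G0 Z17.66
G0 X0.00 Y0.00
G1 X22.20 Y0.00
G1 X22.20 Y20.47
G1 X0.00 Y20.47
G1 X0.00 Y0.00
M2 ; end

The solid is a rectangular box, roughly 22.2 × 20.5 mm footprint and 17.7 mm tall. Slicing at Δz = 5.89 mm — 3 equal slices spanning the solid's height, so layer i sits at z = i·h/3 — gives 3 non-empty perimeters. Each is a 4-segment closed polygon; G0 lifts to the layer z and rapids to the start vertex, then G1 traces the edges.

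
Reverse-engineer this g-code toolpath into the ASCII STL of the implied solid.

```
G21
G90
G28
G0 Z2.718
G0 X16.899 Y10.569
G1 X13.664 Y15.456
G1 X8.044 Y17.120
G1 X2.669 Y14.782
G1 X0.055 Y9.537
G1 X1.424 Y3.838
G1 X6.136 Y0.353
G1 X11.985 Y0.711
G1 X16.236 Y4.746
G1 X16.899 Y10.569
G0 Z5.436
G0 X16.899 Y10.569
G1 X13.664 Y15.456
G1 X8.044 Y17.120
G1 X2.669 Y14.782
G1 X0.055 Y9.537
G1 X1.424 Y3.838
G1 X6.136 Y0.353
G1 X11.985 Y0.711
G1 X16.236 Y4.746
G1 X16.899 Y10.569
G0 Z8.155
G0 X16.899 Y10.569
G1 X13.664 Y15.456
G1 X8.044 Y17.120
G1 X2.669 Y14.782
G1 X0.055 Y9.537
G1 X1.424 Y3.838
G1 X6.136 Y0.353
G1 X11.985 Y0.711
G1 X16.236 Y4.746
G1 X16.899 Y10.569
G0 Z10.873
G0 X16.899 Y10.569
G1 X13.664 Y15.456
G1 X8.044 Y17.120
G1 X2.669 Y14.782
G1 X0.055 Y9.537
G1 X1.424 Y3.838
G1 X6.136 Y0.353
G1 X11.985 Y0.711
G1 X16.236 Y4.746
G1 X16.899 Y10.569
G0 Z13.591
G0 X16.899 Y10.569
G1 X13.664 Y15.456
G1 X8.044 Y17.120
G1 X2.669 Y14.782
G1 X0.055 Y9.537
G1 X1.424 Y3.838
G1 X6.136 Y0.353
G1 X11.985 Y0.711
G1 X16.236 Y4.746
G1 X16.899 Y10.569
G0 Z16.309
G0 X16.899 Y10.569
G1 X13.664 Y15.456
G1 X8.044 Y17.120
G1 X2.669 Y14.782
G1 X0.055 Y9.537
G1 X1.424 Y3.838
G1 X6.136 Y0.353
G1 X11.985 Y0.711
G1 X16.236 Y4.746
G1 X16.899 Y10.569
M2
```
solid part
  facet normal 0.0000 0.0000 -1.0000
    outer loop
      vertex 8.044 17.120 0.000
      vertex 13.664 15.456 0.000
      vertex 16.899 10.569 0.000
    endloop
  endfacet
  facet normal 0.0000 0.0000 -1.0000
    outer loop
      vertex 2.669 14.782 0.000
      vertex 8.044 17.120 0.000
      vertex 16.899 10.569 0.000
    endloop
  endfacet
  facet normal 0.0000 0.0000 -1.0000
    outer loop
      vertex 0.055 9.537 0.000
      vertex 2.669 14.782 0.000
      vertex 16.899 10.569 0.000
    endloop
  endfacet
  facet normal 0.0000 0.0000 -1.0000
    outer loop
      vertex 1.424 3.838 0.000
      vertex 0.055 9.537 0.000
      vertex 16.899 10.569 0.000
    endloop
  endfacet
  facet normal 0.0000 0.0000 -1.0000
    outer loop
      vertex 6.136 0.353 0.000
      vertex 1.424 3.838 0.000
      vertex 16.899 10.569 0.000
    endloop
  endfacet
  facet normal 0.0000 0.0000 -1.0000
    outer loop
      vertex 11.985 0.711 0.000
      vertex 6.136 0.353 0.000
      vertex 16.899 10.569 0.000
    endloop
  endfacet
  facet normal 0.0000 0.0000 -1.0000
    outer loop
      vertex 16.236 4.746 0.000
      vertex 11.985 0.711 0.000
      vertex 16.899 10.569 0.000
    endloop
  endfacet
  facet normal 0.0000 0.0000 1.0000
    outer loop
      vertex 16.899 10.569 16.309
      vertex 13.664 15.456 16.309
      vertex 8.044 17.120 16.309
    endloop
  endfacet
  facet normal 0.0000 0.0000 1.0000
    outer loop
      vertex 16.899 10.569 16.309
      vertex 8.044 17.120 16.309
      vertex 2.669 14.782 16.309
    endloop
  endfacet
  facet normal 0.0000 0.0000 1.0000
    outer loop
      vertex 16.899 10.569 16.309
      vertex 2.669 14.782 16.309
      vertex 0.055 9.537 16.309
    endloop
  endfacet
  facet normal 0.0000 0.0000 1.0000
    outer loop
      vertex 16.899 10.569 16.309
      vertex 0.055 9.537 16.309
      vertex 1.424 3.838 16.309
    endloop
  endfacet
  facet normal 0.0000 0.0000 1.0000
    outer loop
      vertex 16.899 10.569 16.309
      vertex 1.424 3.838 16.309
      vertex 6.136 0.353 16.309
    endloop
  endfacet
  facet normal 0.0000 0.0000 1.0000
    outer loop
      vertex 16.899 10.569 16.309
      vertex 6.136 0.353 16.309
      vertex 11.985 0.711 16.309
    endloop
  endfacet
  facet normal 0.0000 0.0000 1.0000
    outer loop
      vertex 16.899 10.569 16.309
      vertex 11.985 0.711 16.309
      vertex 16.236 4.746 16.309
    endloop
  endfacet
  facet normal 0.8339 0.5520 0.0000
    outer loop
      vertex 16.899 10.569 0.000
      vertex 13.664 15.456 0.000
      vertex 13.664 15.456 16.309
    endloop
  endfacet
  facet normal 0.8339 0.5520 0.0000
    outer loop
      vertex 16.899 10.569 0.000
      vertex 13.664 15.456 16.309
      vertex 16.899 10.569 16.309
    endloop
  endfacet
  facet normal 0.2839 0.9589 0.0000
    outer loop
      vertex 13.664 15.456 0.000
      vertex 8.044 17.120 0.000
      vertex 8.044 17.120 16.309
    endloop
  endfacet
  facet normal 0.2839 0.9589 0.0000
    outer loop
      vertex 13.664 15.456 0.000
      vertex 8.044 17.120 16.309
      vertex 13.664 15.456 16.309
    endloop
  endfacet
  facet normal -0.3989 0.9170 0.0000
    outer loop
      vertex 8.044 17.120 0.000
      vertex 2.669 14.782 0.000
      vertex 2.669 14.782 16.309
    endloop
  endfacet
  facet normal -0.3989 0.9170 0.0000
    outer loop
      vertex 8.044 17.120 0.000
      vertex 2.669 14.782 16.309
      vertex 8.044 17.120 16.309
    endloop
  endfacet
  facet normal -0.8950 0.4461 0.0000
    outer loop
      vertex 2.669 14.782 0.000
      vertex 0.055 9.537 0.000
      vertex 0.055 9.537 16.309
    endloop
  endfacet
  facet normal -0.8950 0.4461 0.0000
    outer loop
      vertex 2.669 14.782 0.000
      vertex 0.055 9.537 16.309
      vertex 2.669 14.782 16.309
    endloop
  endfacet
  facet normal -0.9723 -0.2336 0.0000
    outer loop
      vertex 0.055 9.537 0.000
      vertex 1.424 3.838 0.000
      vertex 1.424 3.838 16.309
    endloop
  endfacet
  facet normal -0.9723 -0.2336 0.0000
    outer loop
      vertex 0.055 9.537 0.000
      vertex 1.424 3.838 16.309
      vertex 0.055 9.537 16.309
    endloop
  endfacet
  facet normal -0.5946 -0.8040 0.0000
    outer loop
      vertex 1.424 3.838 0.000
      vertex 6.136 0.353 0.000
      vertex 6.136 0.353 16.309
    endloop
  endfacet
  facet normal -0.5946 -0.8040 0.0000
    outer loop
      vertex 1.424 3.838 0.000
      vertex 6.136 0.353 16.309
      vertex 1.424 3.838 16.309
    endloop
  endfacet
  facet normal 0.0611 -0.9981 0.0000
    outer loop
      vertex 6.136 0.353 0.000
      vertex 11.985 0.711 0.000
      vertex 11.985 0.711 16.309
    endloop
  endfacet
  facet normal 0.0611 -0.9981 0.0000
    outer loop
      vertex 6.136 0.353 0.000
      vertex 11.985 0.711 16.309
      vertex 6.136 0.353 16.309
    endloop
  endfacet
  facet normal 0.6884 -0.7253 0.0000
    outer loop
      vertex 11.985 0.711 0.000
      vertex 16.236 4.746 0.000
      vertex 16.236 4.746 16.309
    endloop
  endfacet
  facet normal 0.6884 -0.7253 0.0000
    outer loop
      vertex 11.985 0.711 0.000
      vertex 16.236 4.746 16.309
      vertex 11.985 0.711 16.309
    endloop
  endfacet
  facet normal 0.9936 -0.1131 0.0000
    outer loop
      vertex 16.236 4.746 0.000
      vertex 16.899 10.569 0.000
      vertex 16.899 10.569 16.309
    endloop
  endfacet
  facet normal 0.9936 -0.1131 0.0000
    outer loop
      vertex 16.236 4.746 0.000
      vertex 16.899 10.569 16.309
      vertex 16.236 4.746 16.309
    endloop
  endfacet
endsolid part

The G0 Z moves step by Δz≈2.718 mm. Every layer's G1 loop is the same polygon, so the solid is a straight extrusion of it from z=0 to z≈16.3. Closing with flat bottom and top caps and triangulating gives 32 facets — a regular 9-sided prism (a cylinder approximated with 9 flat sides), circumscribed radius ≈ 8.57 mm, height ≈ 16.3 mm.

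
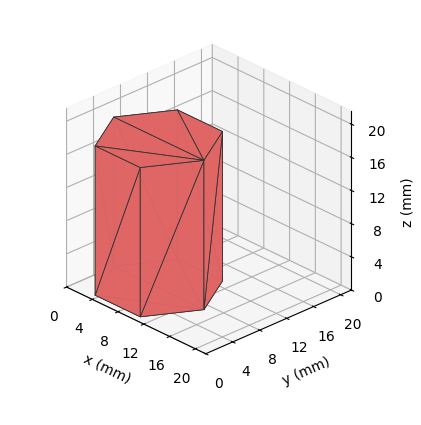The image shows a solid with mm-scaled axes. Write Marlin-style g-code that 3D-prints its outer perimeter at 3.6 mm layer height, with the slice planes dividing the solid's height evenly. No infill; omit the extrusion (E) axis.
Reading the render: the shape is a regular 6-sided prism (a cylinder approximated with 6 flat sides), circumscribed radius ≈ 7 mm, height ≈ 18 mm (dimensions read to the nearest mm from the axis ticks). For the g-code, the solid's height is divided into equal slices at the stated Δz and each level perimeter traced with G1 moves after a G0 lift.

; perimeter-only toolpath
G21 ; units = mm
G90 ; absolute positioning
G28 ; home
; layer 1
G0 Z3.6
G0 X14.0 Y7.0
G1 X10.5 Y13.1
G1 X3.5 Y13.1
G1 X0.0 Y7.0
G1 X3.5 Y0.9
G1 X10.5 Y0.9
G1 X14.0 Y7.0
; layer 2
G0 Z7.2
G0 X14.0 Y7.0
G1 X10.5 Y13.1
G1 X3.5 Y13.1
G1 X0.0 Y7.0
G1 X3.5 Y0.9
G1 X10.5 Y0.9
G1 X14.0 Y7.0
; layer 3
G0 Z10.8
G0 X14.0 Y7.0
G1 X10.5 Y13.1
G1 X3.5 Y13.1
G1 X0.0 Y7.0
G1 X3.5 Y0.9
G1 X10.5 Y0.9
G1 X14.0 Y7.0
; layer 4
G0 Z14.4
G0 X14.0 Y7.0
G1 X10.5 Y13.1
G1 X3.5 Y13.1
G1 X0.0 Y7.0
G1 X3.5 Y0.9
G1 X10.5 Y0.9
G1 X14.0 Y7.0
; layer 5
G0 Z18.0
G0 X14.0 Y7.0
G1 X10.5 Y13.1
G1 X3.5 Y13.1
G1 X0.0 Y7.0
G1 X3.5 Y0.9
G1 X10.5 Y0.9
G1 X14.0 Y7.0
M2 ; end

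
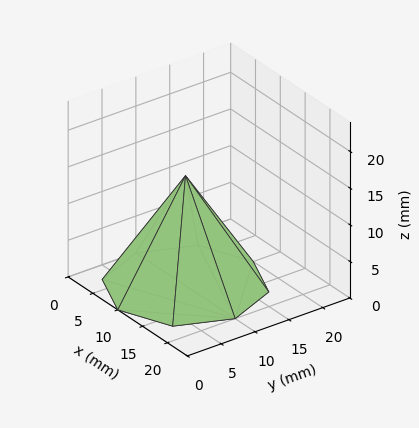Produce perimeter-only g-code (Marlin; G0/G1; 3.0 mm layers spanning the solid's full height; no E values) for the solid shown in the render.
Reading the render: the shape is a regular 8-sided pyramid, base circumscribed radius ≈ 10 mm, apex at z ≈ 15 mm (dimensions read to the nearest mm from the axis ticks). For the g-code, the solid's height is divided into equal slices at the stated Δz and each level perimeter traced with G1 moves after a G0 lift.

; perimeter-only toolpath
G21 ; units = mm
G90 ; absolute positioning
G28 ; home
; layer 1
G0 Z3.0
G0 X18.0 Y10.0
G1 X15.7 Y15.7
G1 X10.0 Y18.0
G1 X4.3 Y15.7
G1 X2.0 Y10.0
G1 X4.3 Y4.3
G1 X10.0 Y2.0
G1 X15.7 Y4.3
G1 X18.0 Y10.0
; layer 2
G0 Z6.0
G0 X16.0 Y10.0
G1 X14.3 Y14.3
G1 X10.0 Y16.0
G1 X5.7 Y14.3
G1 X4.0 Y10.0
G1 X5.7 Y5.7
G1 X10.0 Y4.0
G1 X14.3 Y5.7
G1 X16.0 Y10.0
; layer 3
G0 Z9.0
G0 X14.0 Y10.0
G1 X12.8 Y12.8
G1 X10.0 Y14.0
G1 X7.2 Y12.8
G1 X6.0 Y10.0
G1 X7.2 Y7.2
G1 X10.0 Y6.0
G1 X12.8 Y7.2
G1 X14.0 Y10.0
; layer 4
G0 Z12.0
G0 X12.0 Y10.0
G1 X11.4 Y11.4
G1 X10.0 Y12.0
G1 X8.6 Y11.4
G1 X8.0 Y10.0
G1 X8.6 Y8.6
G1 X10.0 Y8.0
G1 X11.4 Y8.6
G1 X12.0 Y10.0
M2 ; end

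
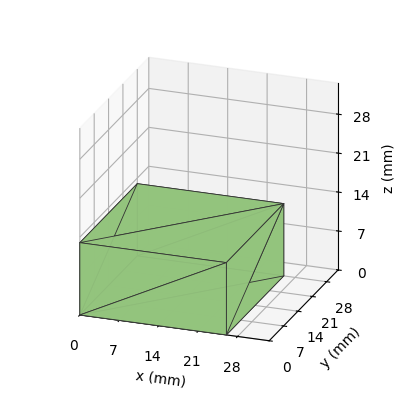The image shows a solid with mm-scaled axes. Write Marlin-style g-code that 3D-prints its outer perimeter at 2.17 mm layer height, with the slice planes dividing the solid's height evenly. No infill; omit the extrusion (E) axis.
Reading the render: the shape is a rectangular box, roughly 26 × 28 mm footprint and 13 mm tall (dimensions read to the nearest mm from the axis ticks). For the g-code, the solid's height is divided into equal slices at the stated Δz and each level perimeter traced with G1 moves after a G0 lift.

; perimeter-only toolpath
G21 ; units = mm
G90 ; absolute positioning
G28 ; home
; layer 1
G0 Z2.17
G0 X0.00 Y0.00
G1 X26.00 Y0.00
G1 X26.00 Y28.00
G1 X0.00 Y28.00
G1 X0.00 Y0.00
; layer 2
G0 Z4.33
G0 X0.00 Y0.00
G1 X26.00 Y0.00
G1 X26.00 Y28.00
G1 X0.00 Y28.00
G1 X0.00 Y0.00
; layer 3
G0 Z6.50
G0 X0.00 Y0.00
G1 X26.00 Y0.00
G1 X26.00 Y28.00
G1 X0.00 Y28.00
G1 X0.00 Y0.00
; layer 4
G0 Z8.67
G0 X0.00 Y0.00
G1 X26.00 Y0.00
G1 X26.00 Y28.00
G1 X0.00 Y28.00
G1 X0.00 Y0.00
; layer 5
G0 Z10.83
G0 X0.00 Y0.00
G1 X26.00 Y0.00
G1 X26.00 Y28.00
G1 X0.00 Y28.00
G1 X0.00 Y0.00
; layer 6
G0 Z13.00
G0 X0.00 Y0.00
G1 X26.00 Y0.00
G1 X26.00 Y28.00
G1 X0.00 Y28.00
G1 X0.00 Y0.00
M2 ; end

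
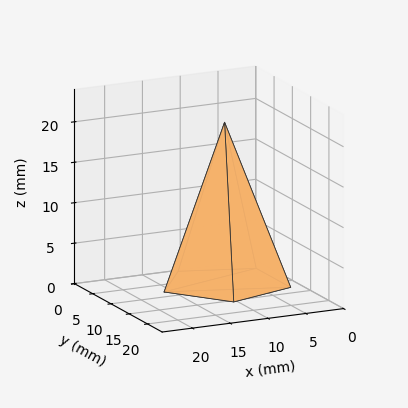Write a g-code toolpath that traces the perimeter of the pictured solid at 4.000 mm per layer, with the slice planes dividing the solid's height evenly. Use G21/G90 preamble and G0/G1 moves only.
Reading the render: the shape is a regular 5-sided pyramid, base circumscribed radius ≈ 8 mm, apex at z ≈ 20 mm (dimensions read to the nearest mm from the axis ticks). For the g-code, the solid's height is divided into equal slices at the stated Δz and each level perimeter traced with G1 moves after a G0 lift.

; perimeter-only toolpath
G21 ; units = mm
G90 ; absolute positioning
G28 ; home
; layer 1
G0 Z4.000
G0 X14.400 Y8.000
G1 X9.978 Y14.086
G1 X2.822 Y11.762
G1 X2.822 Y4.238
G1 X9.978 Y1.914
G1 X14.400 Y8.000
; layer 2
G0 Z8.000
G0 X12.800 Y8.000
G1 X9.483 Y12.565
G1 X4.117 Y10.821
G1 X4.117 Y5.179
G1 X9.483 Y3.435
G1 X12.800 Y8.000
; layer 3
G0 Z12.000
G0 X11.200 Y8.000
G1 X8.989 Y11.043
G1 X5.411 Y9.881
G1 X5.411 Y6.119
G1 X8.989 Y4.957
G1 X11.200 Y8.000
; layer 4
G0 Z16.000
G0 X9.600 Y8.000
G1 X8.494 Y9.522
G1 X6.706 Y8.940
G1 X6.706 Y7.060
G1 X8.494 Y6.478
G1 X9.600 Y8.000
M2 ; end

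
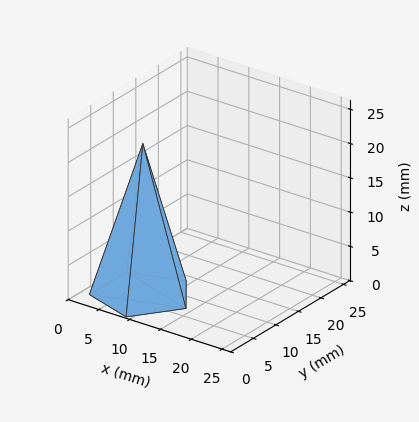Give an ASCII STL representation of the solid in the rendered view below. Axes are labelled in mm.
Reading the render: the shape is a regular 5-sided pyramid, base circumscribed radius ≈ 7 mm, apex at z ≈ 22 mm (dimensions read to the nearest mm from the axis ticks). For the STL, each face is triangulated and given an outward normal.

solid part
  facet normal 0.0000 0.0000 -1.0000
    outer loop
      vertex 1.337 11.114 0.000
      vertex 9.163 13.657 0.000
      vertex 14.000 7.000 0.000
    endloop
  endfacet
  facet normal 0.0000 0.0000 -1.0000
    outer loop
      vertex 1.337 2.886 0.000
      vertex 1.337 11.114 0.000
      vertex 14.000 7.000 0.000
    endloop
  endfacet
  facet normal 0.0000 0.0000 -1.0000
    outer loop
      vertex 9.163 0.343 0.000
      vertex 1.337 2.886 0.000
      vertex 14.000 7.000 0.000
    endloop
  endfacet
  facet normal 0.7835 0.5693 0.2493
    outer loop
      vertex 14.000 7.000 0.000
      vertex 9.163 13.657 0.000
      vertex 7.000 7.000 22.000
    endloop
  endfacet
  facet normal -0.2993 0.9210 0.2493
    outer loop
      vertex 9.163 13.657 0.000
      vertex 1.337 11.114 0.000
      vertex 7.000 7.000 22.000
    endloop
  endfacet
  facet normal -0.9684 0.0000 0.2493
    outer loop
      vertex 1.337 11.114 0.000
      vertex 1.337 2.886 0.000
      vertex 7.000 7.000 22.000
    endloop
  endfacet
  facet normal -0.2993 -0.9210 0.2493
    outer loop
      vertex 1.337 2.886 0.000
      vertex 9.163 0.343 0.000
      vertex 7.000 7.000 22.000
    endloop
  endfacet
  facet normal 0.7835 -0.5693 0.2493
    outer loop
      vertex 9.163 0.343 0.000
      vertex 14.000 7.000 0.000
      vertex 7.000 7.000 22.000
    endloop
  endfacet
endsolid part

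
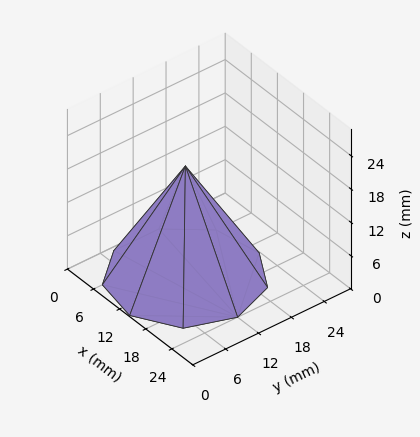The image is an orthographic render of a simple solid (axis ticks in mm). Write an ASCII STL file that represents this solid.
Reading the render: the shape is a regular 9-sided pyramid, base circumscribed radius ≈ 12 mm, apex at z ≈ 20 mm (dimensions read to the nearest mm from the axis ticks). For the STL, each face is triangulated and given an outward normal.

solid part
  facet normal 0.0000 0.0000 -1.0000
    outer loop
      vertex 14.08 23.82 0.00
      vertex 21.19 19.71 0.00
      vertex 24.00 12.00 0.00
    endloop
  endfacet
  facet normal 0.0000 0.0000 -1.0000
    outer loop
      vertex 6.00 22.39 0.00
      vertex 14.08 23.82 0.00
      vertex 24.00 12.00 0.00
    endloop
  endfacet
  facet normal 0.0000 0.0000 -1.0000
    outer loop
      vertex 0.72 16.10 0.00
      vertex 6.00 22.39 0.00
      vertex 24.00 12.00 0.00
    endloop
  endfacet
  facet normal 0.0000 0.0000 -1.0000
    outer loop
      vertex 0.72 7.90 0.00
      vertex 0.72 16.10 0.00
      vertex 24.00 12.00 0.00
    endloop
  endfacet
  facet normal 0.0000 0.0000 -1.0000
    outer loop
      vertex 6.00 1.61 0.00
      vertex 0.72 7.90 0.00
      vertex 24.00 12.00 0.00
    endloop
  endfacet
  facet normal 0.0000 0.0000 -1.0000
    outer loop
      vertex 14.08 0.18 0.00
      vertex 6.00 1.61 0.00
      vertex 24.00 12.00 0.00
    endloop
  endfacet
  facet normal 0.0000 0.0000 -1.0000
    outer loop
      vertex 21.19 4.29 0.00
      vertex 14.08 0.18 0.00
      vertex 24.00 12.00 0.00
    endloop
  endfacet
  facet normal 0.8185 0.2983 0.4911
    outer loop
      vertex 24.00 12.00 0.00
      vertex 21.19 19.71 0.00
      vertex 12.00 12.00 20.00
    endloop
  endfacet
  facet normal 0.4360 0.7542 0.4911
    outer loop
      vertex 21.19 19.71 0.00
      vertex 14.08 23.82 0.00
      vertex 12.00 12.00 20.00
    endloop
  endfacet
  facet normal -0.1518 0.8577 0.4911
    outer loop
      vertex 14.08 23.82 0.00
      vertex 6.00 22.39 0.00
      vertex 12.00 12.00 20.00
    endloop
  endfacet
  facet normal -0.6672 0.5601 0.4911
    outer loop
      vertex 6.00 22.39 0.00
      vertex 0.72 16.10 0.00
      vertex 12.00 12.00 20.00
    endloop
  endfacet
  facet normal -0.8710 0.0000 0.4913
    outer loop
      vertex 0.72 16.10 0.00
      vertex 0.72 7.90 0.00
      vertex 12.00 12.00 20.00
    endloop
  endfacet
  facet normal -0.6672 -0.5601 0.4911
    outer loop
      vertex 0.72 7.90 0.00
      vertex 6.00 1.61 0.00
      vertex 12.00 12.00 20.00
    endloop
  endfacet
  facet normal -0.1518 -0.8577 0.4911
    outer loop
      vertex 6.00 1.61 0.00
      vertex 14.08 0.18 0.00
      vertex 12.00 12.00 20.00
    endloop
  endfacet
  facet normal 0.4360 -0.7542 0.4911
    outer loop
      vertex 14.08 0.18 0.00
      vertex 21.19 4.29 0.00
      vertex 12.00 12.00 20.00
    endloop
  endfacet
  facet normal 0.8185 -0.2983 0.4911
    outer loop
      vertex 21.19 4.29 0.00
      vertex 24.00 12.00 0.00
      vertex 12.00 12.00 20.00
    endloop
  endfacet
endsolid part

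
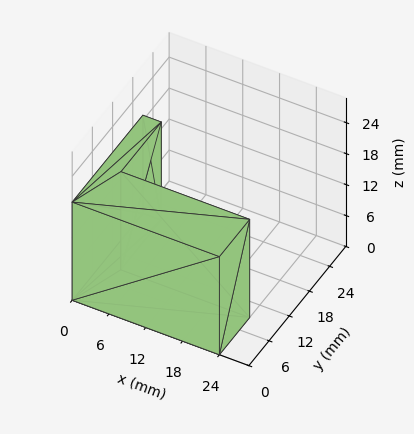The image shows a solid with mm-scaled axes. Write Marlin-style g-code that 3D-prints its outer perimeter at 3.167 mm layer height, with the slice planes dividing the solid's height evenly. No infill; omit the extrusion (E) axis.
Reading the render: the shape is an L-shaped prism: outer 24 × 21 mm, arm thicknesses ≈ 9 mm (horizontal) and 3 mm (vertical), extruded 19 mm in z (dimensions read to the nearest mm from the axis ticks). For the g-code, the solid's height is divided into equal slices at the stated Δz and each level perimeter traced with G1 moves after a G0 lift.

; perimeter-only toolpath
G21 ; units = mm
G90 ; absolute positioning
G28 ; home
; layer 1
G0 Z3.167
G0 X0.000 Y0.000
G1 X24.000 Y0.000
G1 X24.000 Y9.000
G1 X3.000 Y9.000
G1 X3.000 Y21.000
G1 X0.000 Y21.000
G1 X0.000 Y0.000
; layer 2
G0 Z6.333
G0 X0.000 Y0.000
G1 X24.000 Y0.000
G1 X24.000 Y9.000
G1 X3.000 Y9.000
G1 X3.000 Y21.000
G1 X0.000 Y21.000
G1 X0.000 Y0.000
; layer 3
G0 Z9.500
G0 X0.000 Y0.000
G1 X24.000 Y0.000
G1 X24.000 Y9.000
G1 X3.000 Y9.000
G1 X3.000 Y21.000
G1 X0.000 Y21.000
G1 X0.000 Y0.000
; layer 4
G0 Z12.667
G0 X0.000 Y0.000
G1 X24.000 Y0.000
G1 X24.000 Y9.000
G1 X3.000 Y9.000
G1 X3.000 Y21.000
G1 X0.000 Y21.000
G1 X0.000 Y0.000
; layer 5
G0 Z15.833
G0 X0.000 Y0.000
G1 X24.000 Y0.000
G1 X24.000 Y9.000
G1 X3.000 Y9.000
G1 X3.000 Y21.000
G1 X0.000 Y21.000
G1 X0.000 Y0.000
; layer 6
G0 Z19.000
G0 X0.000 Y0.000
G1 X24.000 Y0.000
G1 X24.000 Y9.000
G1 X3.000 Y9.000
G1 X3.000 Y21.000
G1 X0.000 Y21.000
G1 X0.000 Y0.000
M2 ; end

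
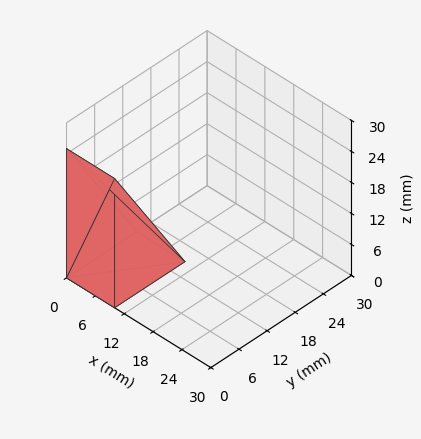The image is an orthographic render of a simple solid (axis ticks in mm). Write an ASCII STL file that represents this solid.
Reading the render: the shape is a wedge (ramp): 10 × 15 mm base, rising to 25 mm along the y=0 edge and sloping linearly to z=0 at y=15 (dimensions read to the nearest mm from the axis ticks). For the STL, each face is triangulated and given an outward normal.

solid part
  facet normal 0.0000 0.0000 -1.0000
    outer loop
      vertex 10.000 15.000 0.000
      vertex 10.000 0.000 0.000
      vertex 0.000 0.000 0.000
    endloop
  endfacet
  facet normal 0.0000 0.0000 -1.0000
    outer loop
      vertex 0.000 15.000 0.000
      vertex 10.000 15.000 0.000
      vertex 0.000 0.000 0.000
    endloop
  endfacet
  facet normal 0.0000 -1.0000 0.0000
    outer loop
      vertex 0.000 0.000 0.000
      vertex 10.000 0.000 0.000
      vertex 10.000 0.000 25.000
    endloop
  endfacet
  facet normal 0.0000 -1.0000 0.0000
    outer loop
      vertex 0.000 0.000 0.000
      vertex 10.000 0.000 25.000
      vertex 0.000 0.000 25.000
    endloop
  endfacet
  facet normal 0.0000 0.8575 0.5145
    outer loop
      vertex 0.000 0.000 25.000
      vertex 10.000 0.000 25.000
      vertex 10.000 15.000 0.000
    endloop
  endfacet
  facet normal 0.0000 0.8575 0.5145
    outer loop
      vertex 0.000 0.000 25.000
      vertex 10.000 15.000 0.000
      vertex 0.000 15.000 0.000
    endloop
  endfacet
  facet normal -1.0000 0.0000 0.0000
    outer loop
      vertex 0.000 0.000 25.000
      vertex 0.000 15.000 0.000
      vertex 0.000 0.000 0.000
    endloop
  endfacet
  facet normal 1.0000 0.0000 0.0000
    outer loop
      vertex 10.000 0.000 0.000
      vertex 10.000 15.000 0.000
      vertex 10.000 0.000 25.000
    endloop
  endfacet
endsolid part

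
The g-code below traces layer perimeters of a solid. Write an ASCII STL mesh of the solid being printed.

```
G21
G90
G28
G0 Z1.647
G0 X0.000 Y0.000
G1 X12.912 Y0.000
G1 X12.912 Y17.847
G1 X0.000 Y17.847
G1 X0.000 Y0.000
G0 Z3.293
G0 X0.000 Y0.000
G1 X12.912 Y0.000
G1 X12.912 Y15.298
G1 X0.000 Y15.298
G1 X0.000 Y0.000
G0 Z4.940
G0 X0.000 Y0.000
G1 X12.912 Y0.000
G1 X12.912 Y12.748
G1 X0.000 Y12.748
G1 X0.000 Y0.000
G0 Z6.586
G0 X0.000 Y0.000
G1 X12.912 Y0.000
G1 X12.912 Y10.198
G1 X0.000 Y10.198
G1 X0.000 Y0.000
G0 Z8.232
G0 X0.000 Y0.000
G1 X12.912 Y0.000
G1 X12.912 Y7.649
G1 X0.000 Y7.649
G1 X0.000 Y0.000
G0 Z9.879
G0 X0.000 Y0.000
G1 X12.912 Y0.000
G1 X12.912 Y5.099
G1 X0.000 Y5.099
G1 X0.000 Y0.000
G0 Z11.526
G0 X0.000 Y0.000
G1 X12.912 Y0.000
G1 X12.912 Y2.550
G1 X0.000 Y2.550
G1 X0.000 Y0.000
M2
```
solid part
  facet normal 0.0000 0.0000 -1.0000
    outer loop
      vertex 12.912 20.397 0.000
      vertex 12.912 0.000 0.000
      vertex 0.000 0.000 0.000
    endloop
  endfacet
  facet normal 0.0000 0.0000 -1.0000
    outer loop
      vertex 0.000 20.397 0.000
      vertex 12.912 20.397 0.000
      vertex 0.000 0.000 0.000
    endloop
  endfacet
  facet normal 0.0000 -1.0000 0.0000
    outer loop
      vertex 0.000 0.000 0.000
      vertex 12.912 0.000 0.000
      vertex 12.912 0.000 13.172
    endloop
  endfacet
  facet normal 0.0000 -1.0000 0.0000
    outer loop
      vertex 0.000 0.000 0.000
      vertex 12.912 0.000 13.172
      vertex 0.000 0.000 13.172
    endloop
  endfacet
  facet normal 0.0000 0.5425 0.8401
    outer loop
      vertex 0.000 0.000 13.172
      vertex 12.912 0.000 13.172
      vertex 12.912 20.397 0.000
    endloop
  endfacet
  facet normal 0.0000 0.5425 0.8401
    outer loop
      vertex 0.000 0.000 13.172
      vertex 12.912 20.397 0.000
      vertex 0.000 20.397 0.000
    endloop
  endfacet
  facet normal -1.0000 0.0000 0.0000
    outer loop
      vertex 0.000 0.000 13.172
      vertex 0.000 20.397 0.000
      vertex 0.000 0.000 0.000
    endloop
  endfacet
  facet normal 1.0000 0.0000 0.0000
    outer loop
      vertex 12.912 0.000 0.000
      vertex 12.912 20.397 0.000
      vertex 12.912 0.000 13.172
    endloop
  endfacet
endsolid part

The G0 Z moves step by Δz≈1.647 mm. The G1 loops shrink linearly with z, so the solid tapers from its base footprint up to z≈13.2. Closing with a flat bottom cap and the tapered top and triangulating gives 8 facets — a wedge (ramp): 12.9 × 20.4 mm base, rising to 13.2 mm along the y=0 edge and sloping linearly to z=0 at y=20.4.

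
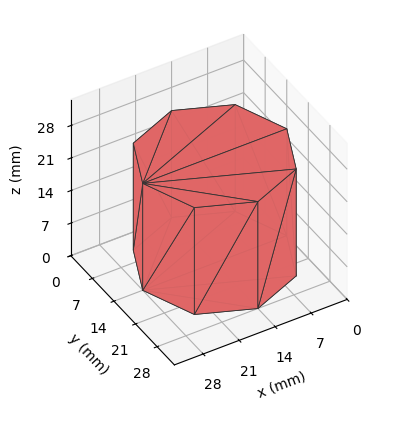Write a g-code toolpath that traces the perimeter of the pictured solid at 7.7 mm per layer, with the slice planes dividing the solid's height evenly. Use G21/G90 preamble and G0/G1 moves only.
Reading the render: the shape is a regular 8-sided prism (a cylinder approximated with 8 flat sides), circumscribed radius ≈ 14 mm, height ≈ 23 mm (dimensions read to the nearest mm from the axis ticks). For the g-code, the solid's height is divided into equal slices at the stated Δz and each level perimeter traced with G1 moves after a G0 lift.

; perimeter-only toolpath
G21 ; units = mm
G90 ; absolute positioning
G28 ; home
; layer 1
G0 Z7.7
G0 X28.0 Y14.0
G1 X23.9 Y23.9
G1 X14.0 Y28.0
G1 X4.1 Y23.9
G1 X0.0 Y14.0
G1 X4.1 Y4.1
G1 X14.0 Y0.0
G1 X23.9 Y4.1
G1 X28.0 Y14.0
; layer 2
G0 Z15.3
G0 X28.0 Y14.0
G1 X23.9 Y23.9
G1 X14.0 Y28.0
G1 X4.1 Y23.9
G1 X0.0 Y14.0
G1 X4.1 Y4.1
G1 X14.0 Y0.0
G1 X23.9 Y4.1
G1 X28.0 Y14.0
; layer 3
G0 Z23.0
G0 X28.0 Y14.0
G1 X23.9 Y23.9
G1 X14.0 Y28.0
G1 X4.1 Y23.9
G1 X0.0 Y14.0
G1 X4.1 Y4.1
G1 X14.0 Y0.0
G1 X23.9 Y4.1
G1 X28.0 Y14.0
M2 ; end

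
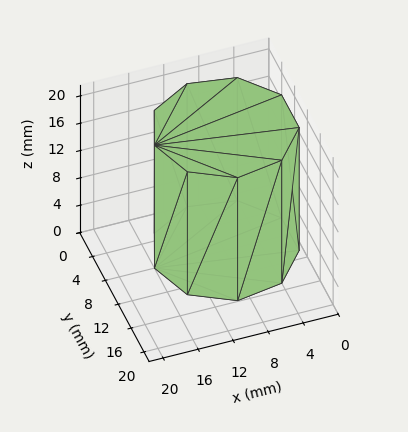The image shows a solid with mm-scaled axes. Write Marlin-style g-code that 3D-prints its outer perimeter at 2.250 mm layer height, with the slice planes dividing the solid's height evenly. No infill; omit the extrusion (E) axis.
Reading the render: the shape is a regular 9-sided prism (a cylinder approximated with 9 flat sides), circumscribed radius ≈ 8 mm, height ≈ 18 mm (dimensions read to the nearest mm from the axis ticks). For the g-code, the solid's height is divided into equal slices at the stated Δz and each level perimeter traced with G1 moves after a G0 lift.

; perimeter-only toolpath
G21 ; units = mm
G90 ; absolute positioning
G28 ; home
; layer 1
G0 Z2.250
G0 X16.000 Y8.000
G1 X14.128 Y13.142
G1 X9.389 Y15.878
G1 X4.000 Y14.928
G1 X0.482 Y10.736
G1 X0.482 Y5.264
G1 X4.000 Y1.072
G1 X9.389 Y0.122
G1 X14.128 Y2.858
G1 X16.000 Y8.000
; layer 2
G0 Z4.500
G0 X16.000 Y8.000
G1 X14.128 Y13.142
G1 X9.389 Y15.878
G1 X4.000 Y14.928
G1 X0.482 Y10.736
G1 X0.482 Y5.264
G1 X4.000 Y1.072
G1 X9.389 Y0.122
G1 X14.128 Y2.858
G1 X16.000 Y8.000
; layer 3
G0 Z6.750
G0 X16.000 Y8.000
G1 X14.128 Y13.142
G1 X9.389 Y15.878
G1 X4.000 Y14.928
G1 X0.482 Y10.736
G1 X0.482 Y5.264
G1 X4.000 Y1.072
G1 X9.389 Y0.122
G1 X14.128 Y2.858
G1 X16.000 Y8.000
; layer 4
G0 Z9.000
G0 X16.000 Y8.000
G1 X14.128 Y13.142
G1 X9.389 Y15.878
G1 X4.000 Y14.928
G1 X0.482 Y10.736
G1 X0.482 Y5.264
G1 X4.000 Y1.072
G1 X9.389 Y0.122
G1 X14.128 Y2.858
G1 X16.000 Y8.000
; layer 5
G0 Z11.250
G0 X16.000 Y8.000
G1 X14.128 Y13.142
G1 X9.389 Y15.878
G1 X4.000 Y14.928
G1 X0.482 Y10.736
G1 X0.482 Y5.264
G1 X4.000 Y1.072
G1 X9.389 Y0.122
G1 X14.128 Y2.858
G1 X16.000 Y8.000
; layer 6
G0 Z13.500
G0 X16.000 Y8.000
G1 X14.128 Y13.142
G1 X9.389 Y15.878
G1 X4.000 Y14.928
G1 X0.482 Y10.736
G1 X0.482 Y5.264
G1 X4.000 Y1.072
G1 X9.389 Y0.122
G1 X14.128 Y2.858
G1 X16.000 Y8.000
; layer 7
G0 Z15.750
G0 X16.000 Y8.000
G1 X14.128 Y13.142
G1 X9.389 Y15.878
G1 X4.000 Y14.928
G1 X0.482 Y10.736
G1 X0.482 Y5.264
G1 X4.000 Y1.072
G1 X9.389 Y0.122
G1 X14.128 Y2.858
G1 X16.000 Y8.000
; layer 8
G0 Z18.000
G0 X16.000 Y8.000
G1 X14.128 Y13.142
G1 X9.389 Y15.878
G1 X4.000 Y14.928
G1 X0.482 Y10.736
G1 X0.482 Y5.264
G1 X4.000 Y1.072
G1 X9.389 Y0.122
G1 X14.128 Y2.858
G1 X16.000 Y8.000
M2 ; end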